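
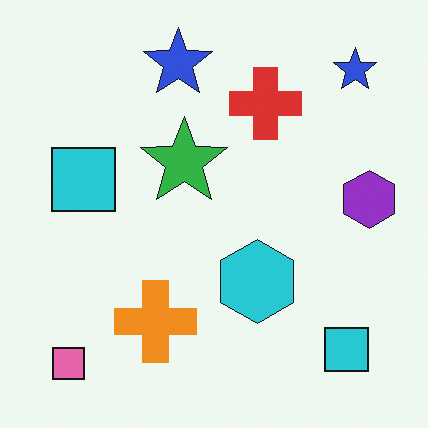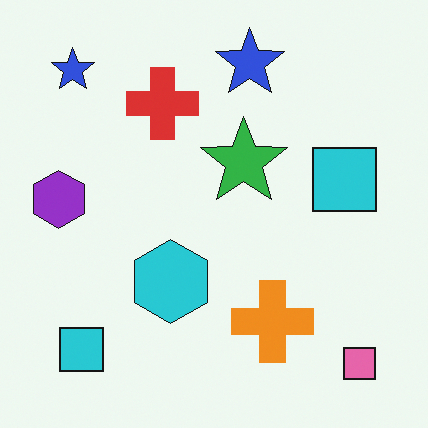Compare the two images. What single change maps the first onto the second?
The transformation is: flipped horizontally (left ↔ right).

The purple hexagon is in the right of the first image and the left of the second — shapes on opposite sides of the vertical midline have swapped in a mirror flip.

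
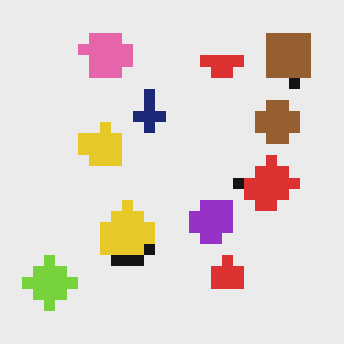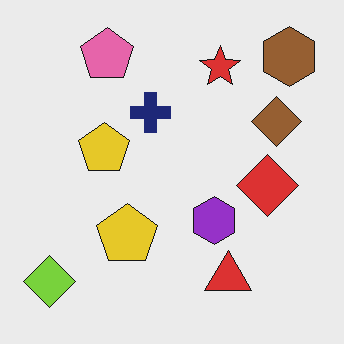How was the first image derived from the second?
The transformation is: heavily pixelated into large blocks.

Shapes are reduced to large square blocks; fine edges and outlines are lost — a downscale-then-upscale (mosaic) effect.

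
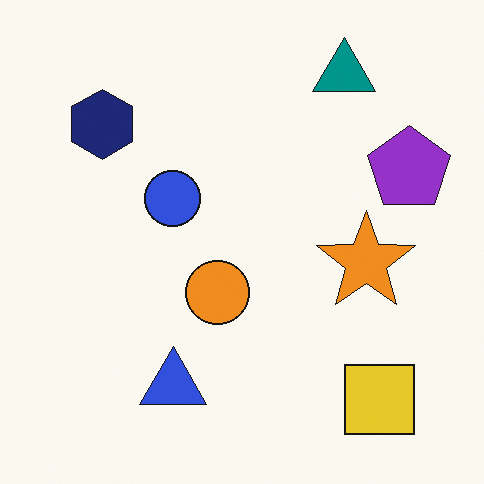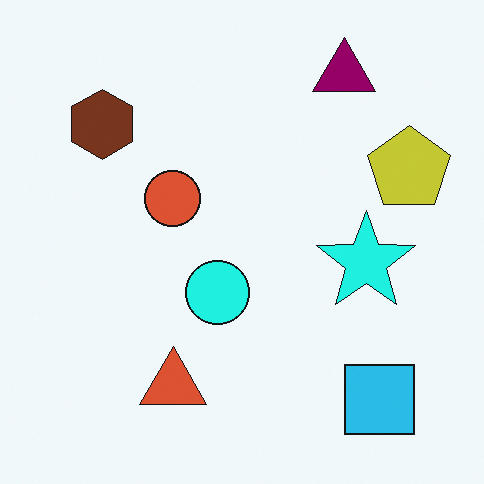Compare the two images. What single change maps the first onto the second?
Hue-shifted noticeably.

Every shape's color has rotated by the same amount around the hue wheel — a uniform hue shift.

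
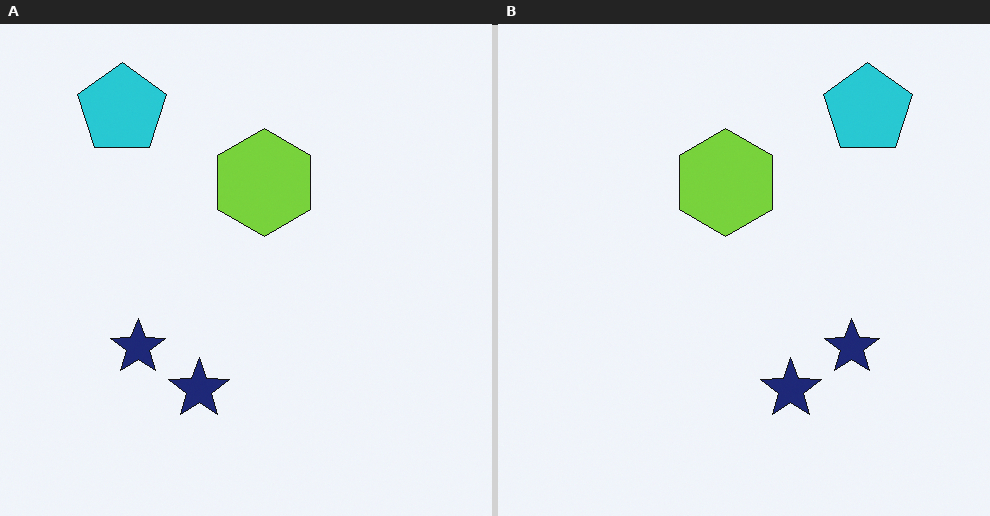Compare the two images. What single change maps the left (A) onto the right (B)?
This is the original image flipped horizontally (left ↔ right).

The cyan pentagon is in the top-left of the left (A) image and the top-right of the right (B) — shapes on opposite sides of the vertical midline have swapped in a mirror flip.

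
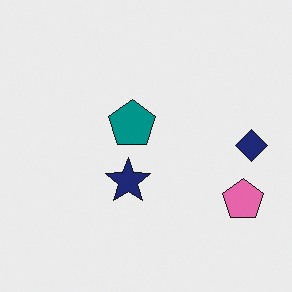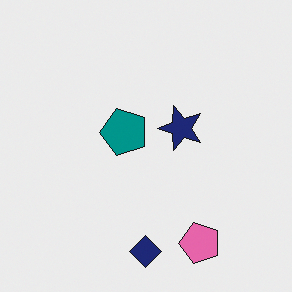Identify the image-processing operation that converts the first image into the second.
The transformation is: transposed (reflected across the top-left ↔ bottom-right diagonal).

Shapes have swapped their row and column positions — what was in the top-right is now in the bottom-left — a diagonal reflection.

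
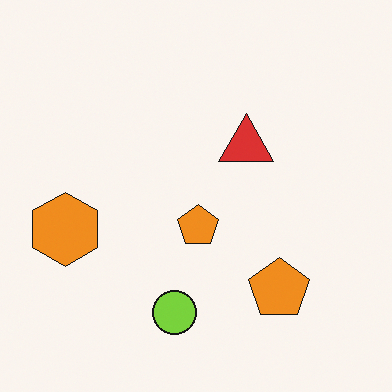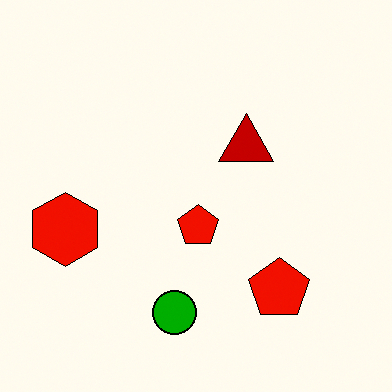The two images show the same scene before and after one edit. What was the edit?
Boosted in contrast.

Tones are pushed away from mid-grey across the whole image — a global contrast change.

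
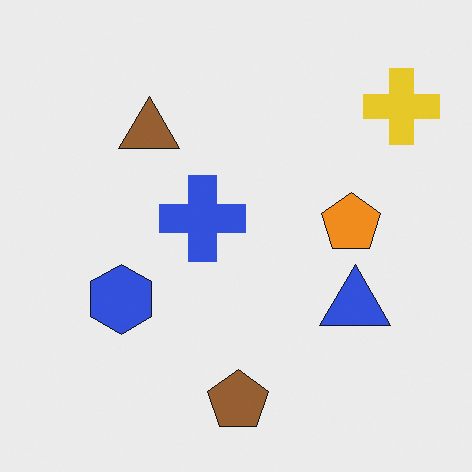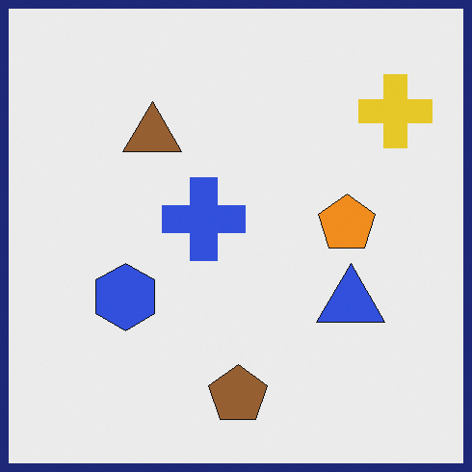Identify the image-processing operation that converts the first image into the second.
The transformation is: framed with a navy border.

A solid navy frame runs around the edge of the second image, with the content slightly shrunk inside it.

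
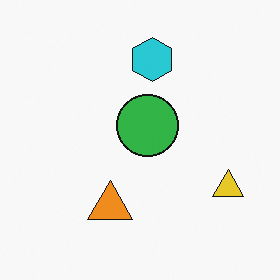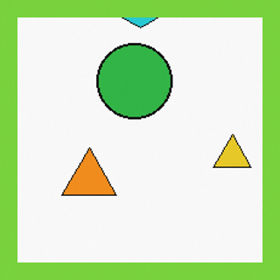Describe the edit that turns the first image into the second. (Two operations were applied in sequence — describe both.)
The second image is the first cropped slightly and scaled back up, then framed with a lime border.

The visible shapes are larger and the field of view is narrower; shapes near the original edges may be partly or wholly outside the frame — a crop-and-rescale. A solid lime frame runs around the edge of the second image, with the content slightly shrunk inside it.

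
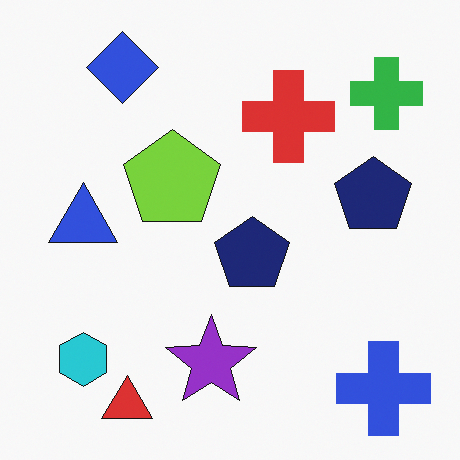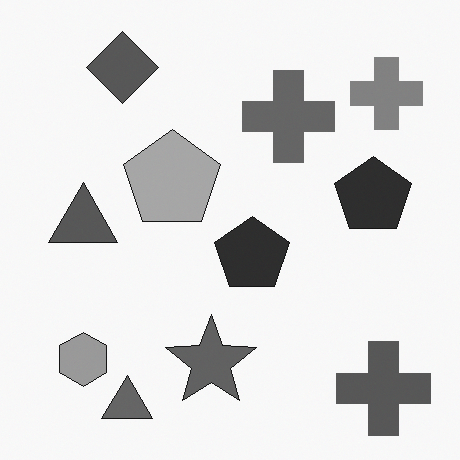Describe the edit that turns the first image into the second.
It was converted to grayscale.

All color is removed — every shape is now a shade of grey.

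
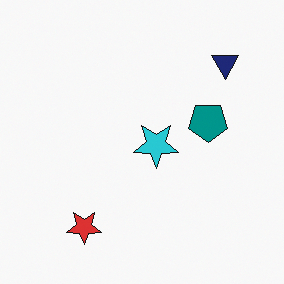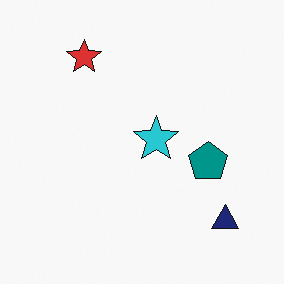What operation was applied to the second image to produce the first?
The image was flipped vertically (top ↔ bottom).

The red star is in the top-left of the second image and the bottom-left of the first — shapes on opposite sides of the horizontal midline have swapped in a mirror flip.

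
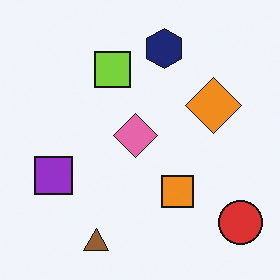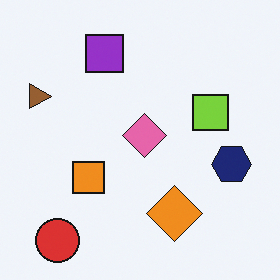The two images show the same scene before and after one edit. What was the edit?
The image was rotated 90° clockwise.

The red circle sits in the bottom-right of the first image and the bottom-left of the second — consistent with a whole-image 90° clockwise rotation.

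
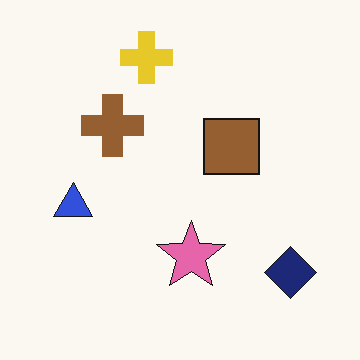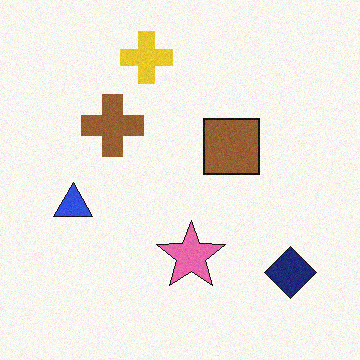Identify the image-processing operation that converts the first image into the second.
Degraded with subtle gaussian noise.

Random speckle covers the whole image, including the flat background.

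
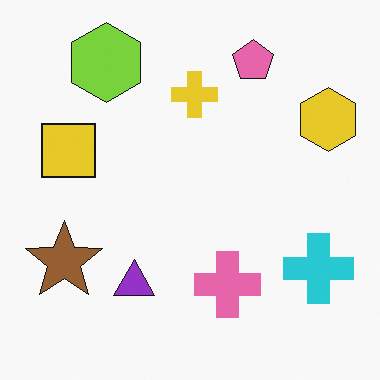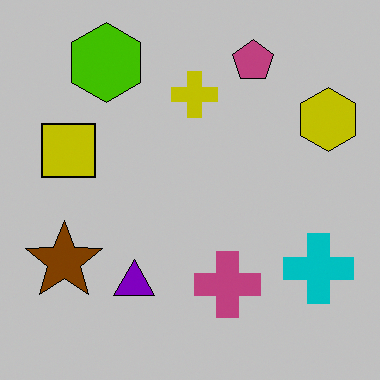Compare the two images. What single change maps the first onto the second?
This is the original image heavily posterized to just a handful of flat colors.

Each flat color has snapped to a coarser quantized level — most visibly, the near-white background has dropped to a flat grey.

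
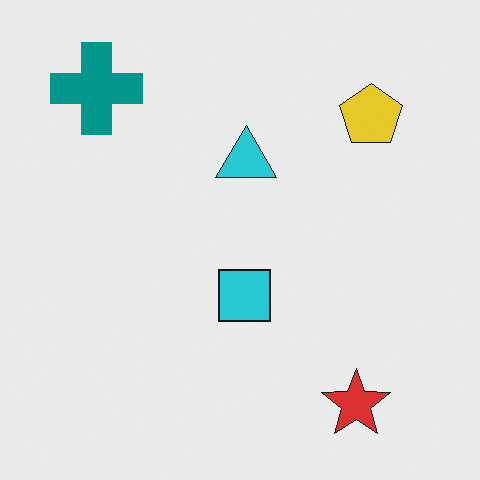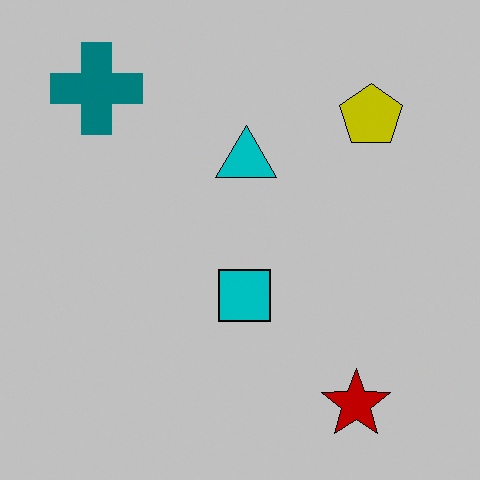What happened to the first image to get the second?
The image was heavily posterized to just a handful of flat colors.

Each flat color has snapped to a coarser quantized level — most visibly, the near-white background has dropped to a flat grey.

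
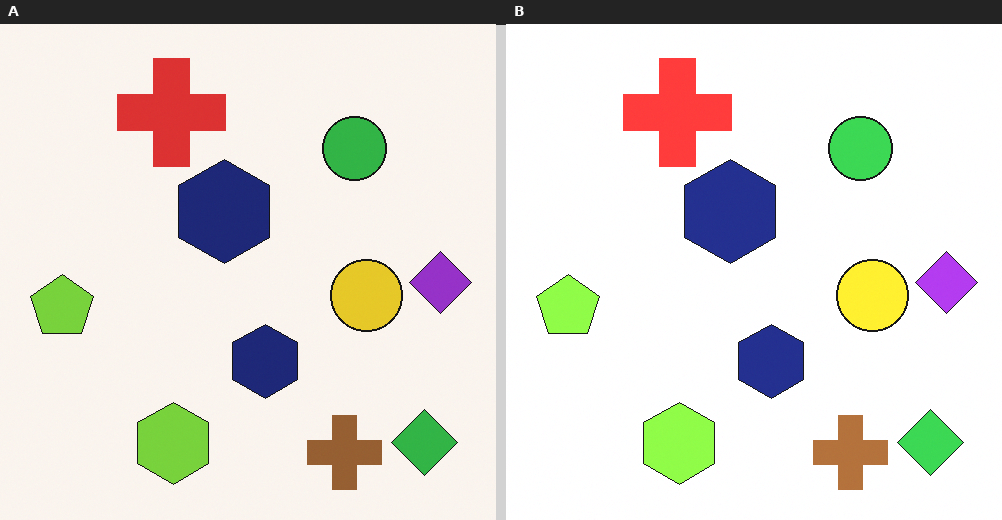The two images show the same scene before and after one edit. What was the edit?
The image was brightened a little.

Every pixel — background and shapes alike — is uniformly brightened.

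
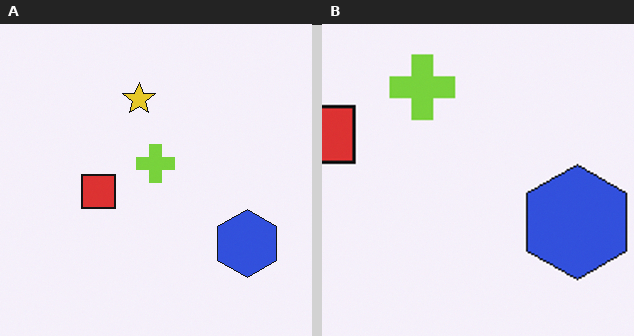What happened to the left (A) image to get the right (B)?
It was cropped tightly and scaled back up.

The visible shapes are larger and the field of view is narrower; shapes near the original edges may be partly or wholly outside the frame — a crop-and-rescale.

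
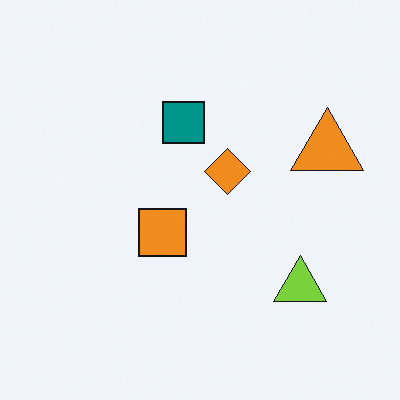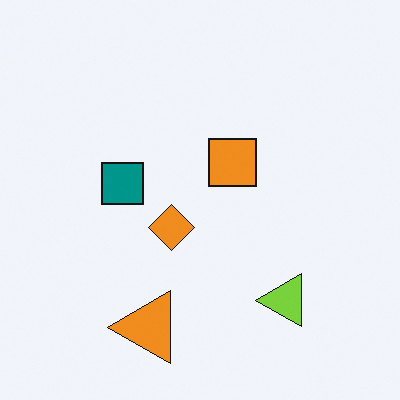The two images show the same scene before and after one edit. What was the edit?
Transposed (reflected across the top-left ↔ bottom-right diagonal).

Shapes have swapped their row and column positions — what was in the top-right is now in the bottom-left — a diagonal reflection.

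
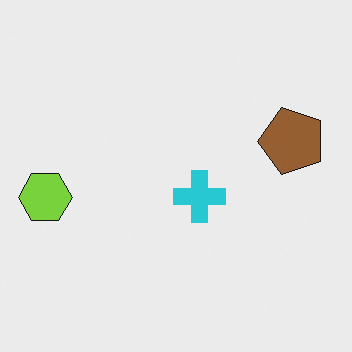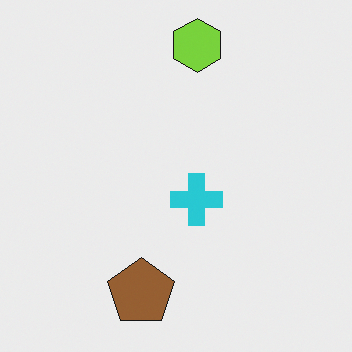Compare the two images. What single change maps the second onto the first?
The first image is the second transposed (reflected across the top-left ↔ bottom-right diagonal).

Shapes have swapped their row and column positions — what was in the top-right is now in the bottom-left — a diagonal reflection.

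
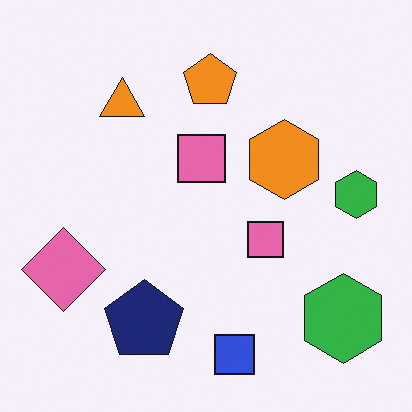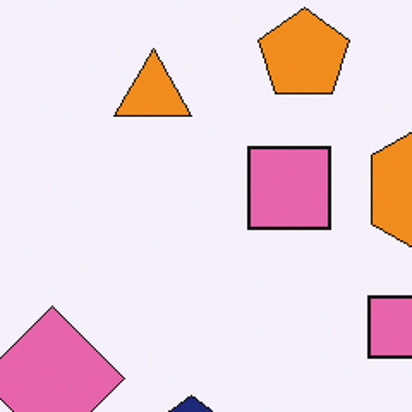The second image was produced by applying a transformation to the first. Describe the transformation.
The transformation is: cropped tightly and scaled back up.

The visible shapes are larger and the field of view is narrower; shapes near the original edges may be partly or wholly outside the frame — a crop-and-rescale.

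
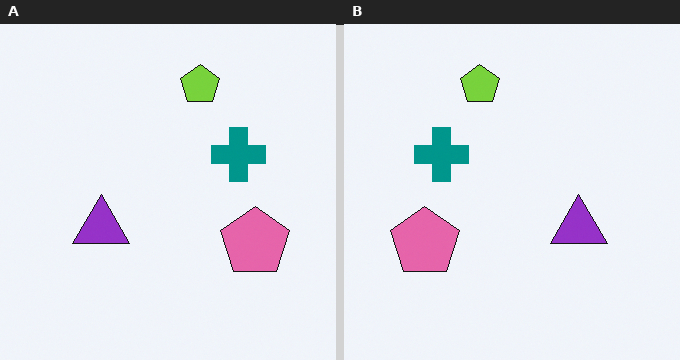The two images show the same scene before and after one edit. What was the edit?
The transformation is: flipped horizontally (left ↔ right).

The pink pentagon is in the right of the left (A) image and the left of the right (B) — shapes on opposite sides of the vertical midline have swapped in a mirror flip.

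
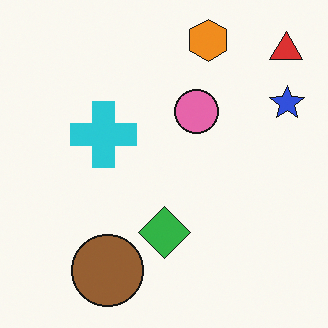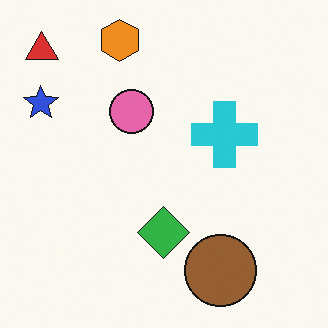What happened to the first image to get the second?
It was flipped horizontally (left ↔ right).

The blue star is in the top-right of the first image and the top-left of the second — shapes on opposite sides of the vertical midline have swapped in a mirror flip.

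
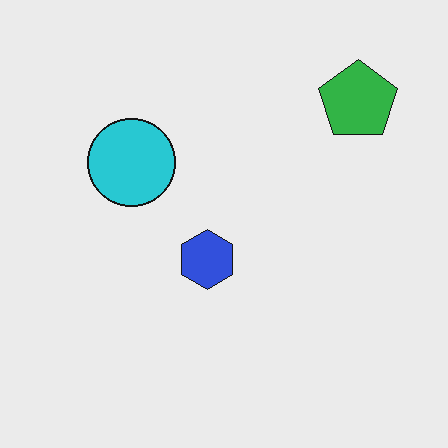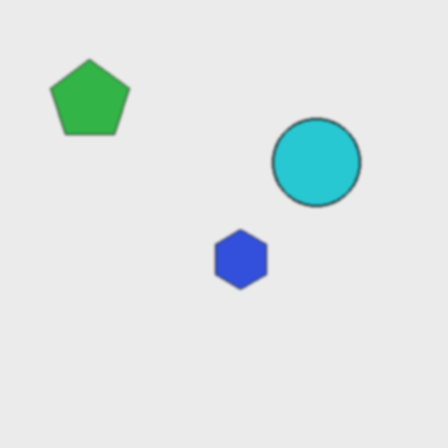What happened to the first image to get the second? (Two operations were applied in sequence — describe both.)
The image was flipped horizontally (left ↔ right), then given a subtle gaussian blur.

The green pentagon is in the top-right of the first image and the top-left of the second — shapes on opposite sides of the vertical midline have swapped in a mirror flip. Shape edges and outlines are uniformly softened across the whole image.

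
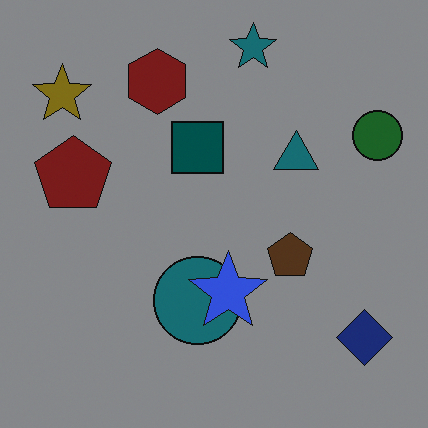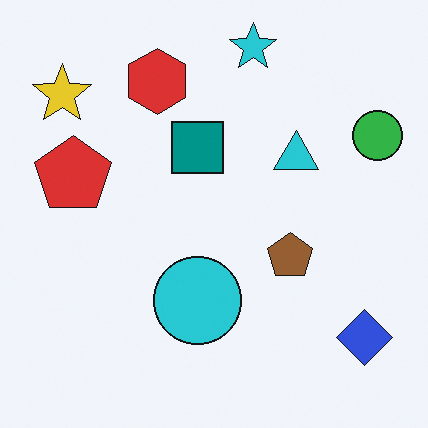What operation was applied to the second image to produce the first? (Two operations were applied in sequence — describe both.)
It was noticeably darkened, then overlaid with an additional blue star.

Every pixel — background and shapes alike — is uniformly darkened. A blue star appears in the first image that is absent from the second.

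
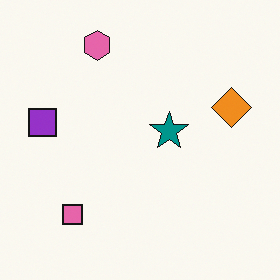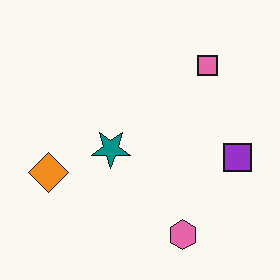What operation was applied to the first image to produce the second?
The second image is the first rotated 180°.

The pink hexagon sits in the top of the first image and the bottom of the second — consistent with a whole-image 180° rotation.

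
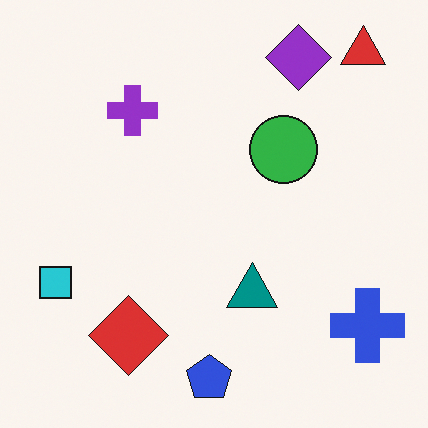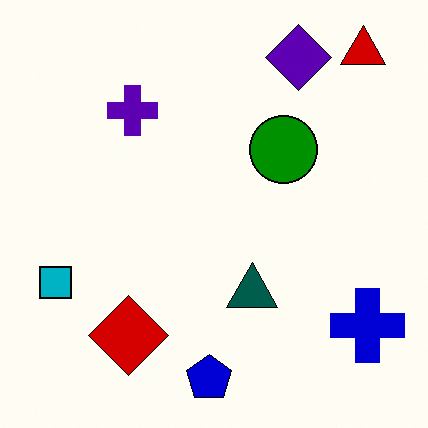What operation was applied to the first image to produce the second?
The transformation is: given much higher contrast.

Tones are pushed away from mid-grey across the whole image — a global contrast change.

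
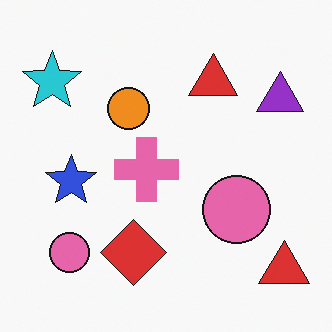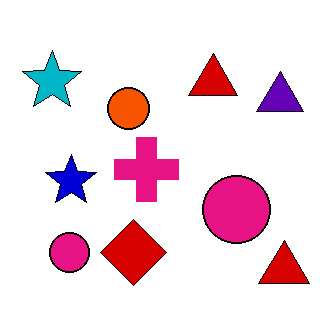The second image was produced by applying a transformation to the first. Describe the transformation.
It was given much higher contrast.

Tones are pushed away from mid-grey across the whole image — a global contrast change.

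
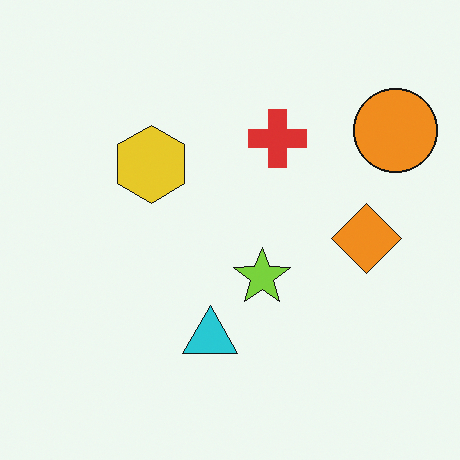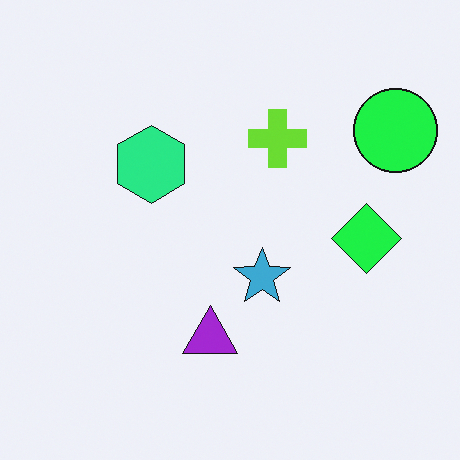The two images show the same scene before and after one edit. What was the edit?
The second image is the first hue-shifted noticeably.

Every shape's color has rotated by the same amount around the hue wheel — a uniform hue shift.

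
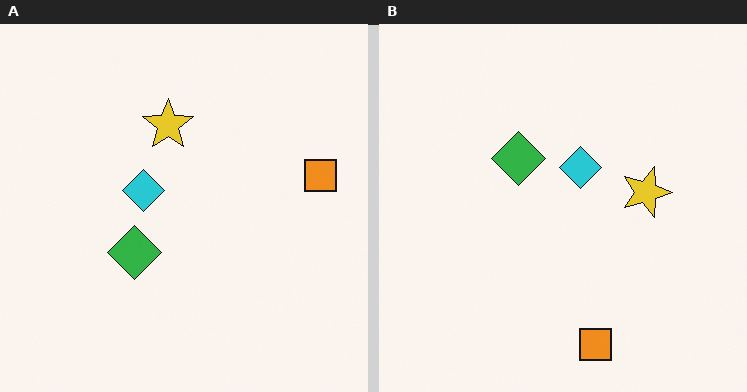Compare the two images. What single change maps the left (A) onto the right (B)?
Rotated 90° clockwise.

The orange square sits in the right of the left (A) image and the bottom of the right (B) — consistent with a whole-image 90° clockwise rotation.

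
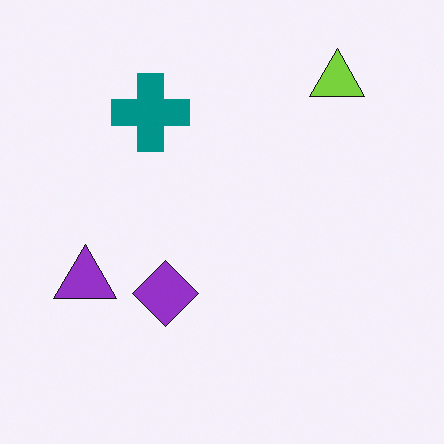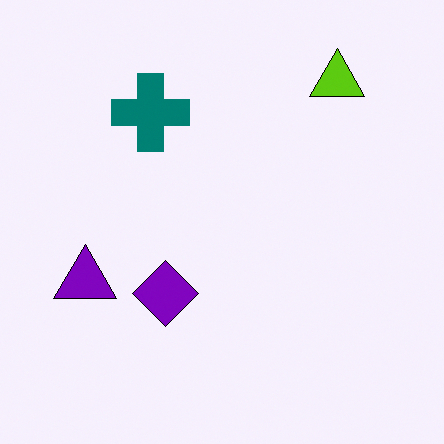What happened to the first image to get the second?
The second image is the first given slightly increased contrast.

Tones are pushed away from mid-grey across the whole image — a global contrast change.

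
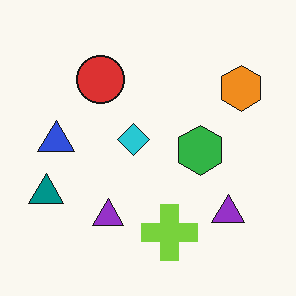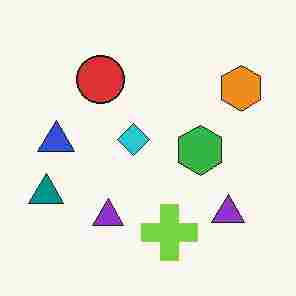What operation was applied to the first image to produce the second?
The image was heavily JPEG-compressed with obvious blocking artifacts.

Blocky 8×8 compression artifacts appear around shape edges and the flat background shows ringing — characteristic JPEG degradation.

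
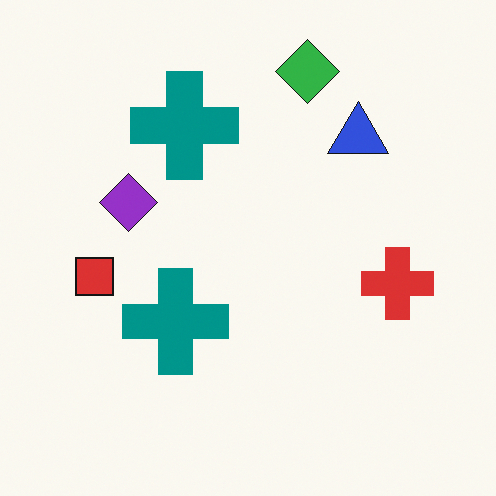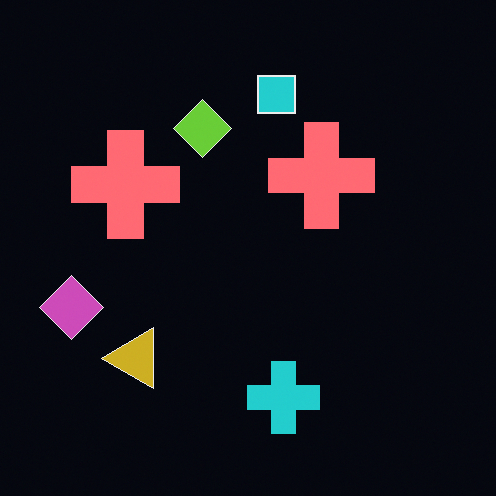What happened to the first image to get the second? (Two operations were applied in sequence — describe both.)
Color-inverted (negative), then transposed (reflected across the top-left ↔ bottom-right diagonal).

The light background has become dark and every shape's color is its complement — a photographic negative. Shapes have swapped their row and column positions — what was in the top-right is now in the bottom-left — a diagonal reflection.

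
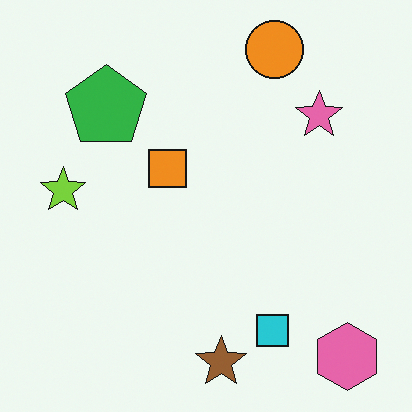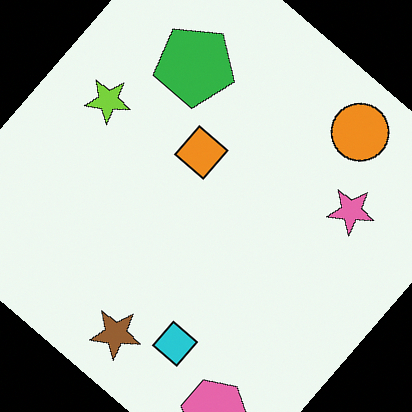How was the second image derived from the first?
Rotated clockwise by a large amount — several tens of degrees.

Every shape is tilted by the same angle and the image corners show triangular fill wedges — a whole-image rotation by a non-right angle.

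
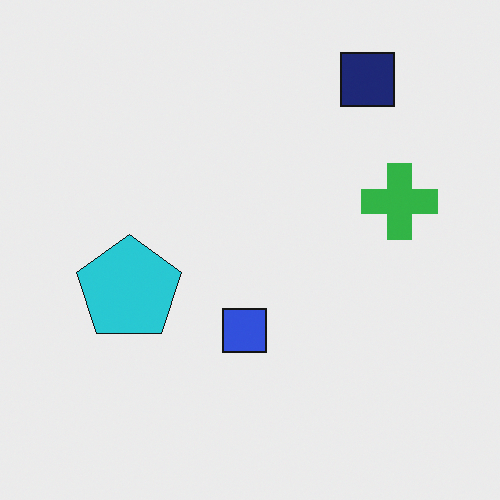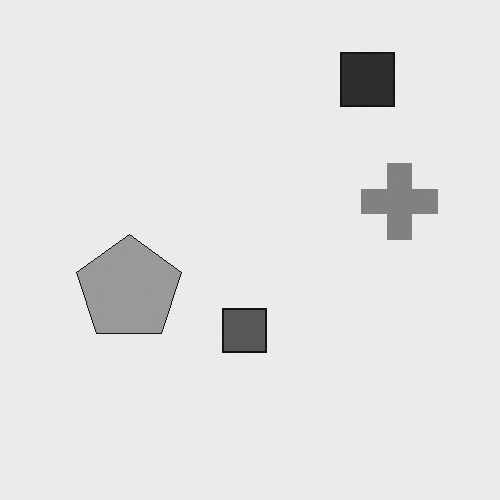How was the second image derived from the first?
This is the original image converted to grayscale.

All color is removed — every shape is now a shade of grey.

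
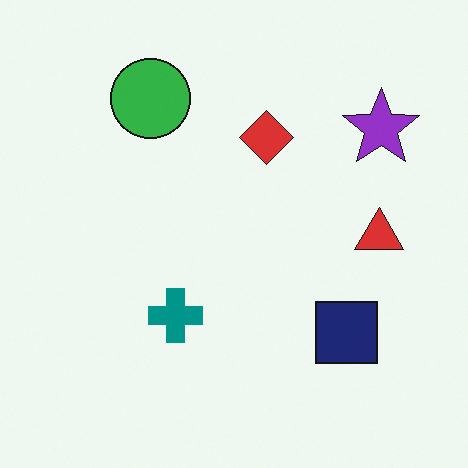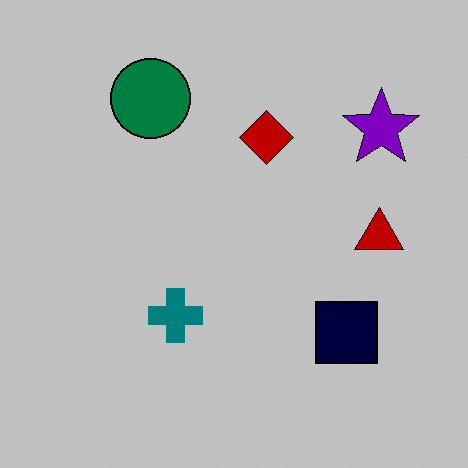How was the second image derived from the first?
The transformation is: aggressively posterized.

Each flat color has snapped to a coarser quantized level — most visibly, the near-white background has dropped to a flat grey.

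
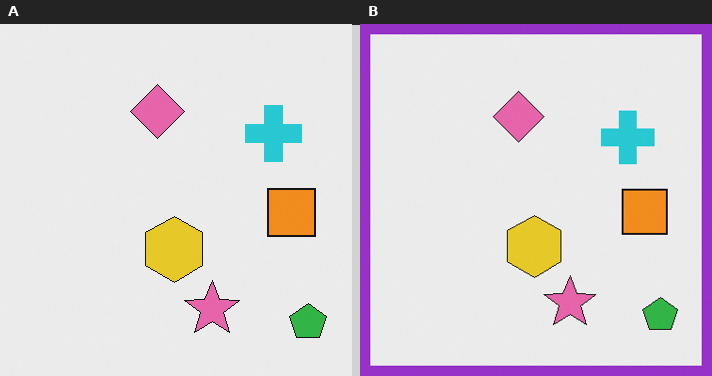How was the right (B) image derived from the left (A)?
The image was framed with a purple border.

A solid purple frame runs around the edge of the right (B) image, with the content slightly shrunk inside it.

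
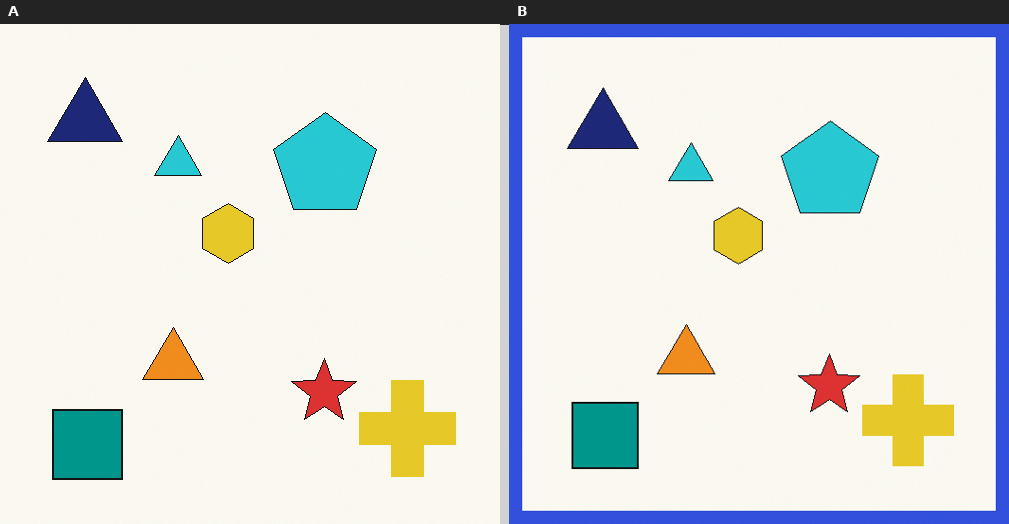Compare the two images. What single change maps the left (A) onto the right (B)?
The transformation is: framed with a blue border.

A solid blue frame runs around the edge of the right (B) image, with the content slightly shrunk inside it.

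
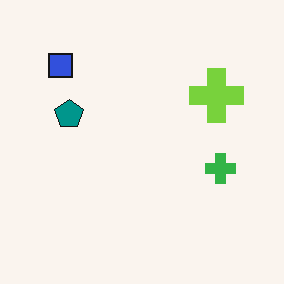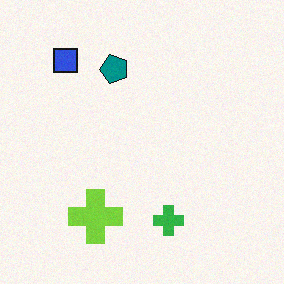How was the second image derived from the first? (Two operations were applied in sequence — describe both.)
This is the original image degraded with subtle gaussian noise, then transposed (reflected across the top-left ↔ bottom-right diagonal).

Random speckle covers the whole image, including the flat background. Shapes have swapped their row and column positions — what was in the top-right is now in the bottom-left — a diagonal reflection.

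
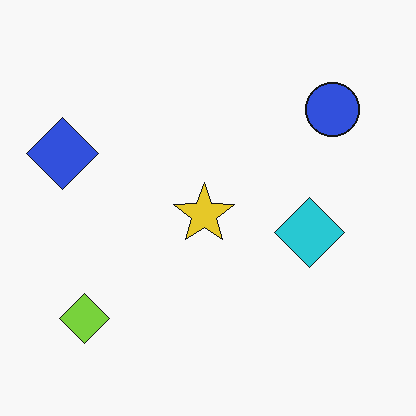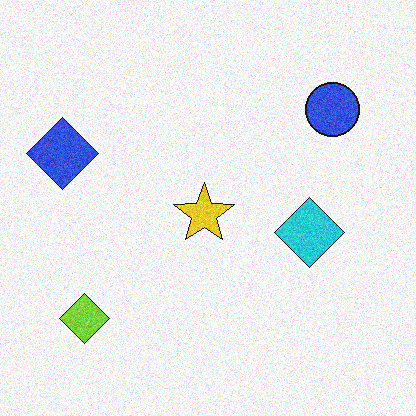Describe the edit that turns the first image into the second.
It was degraded with visible gaussian noise.

Random speckle covers the whole image, including the flat background.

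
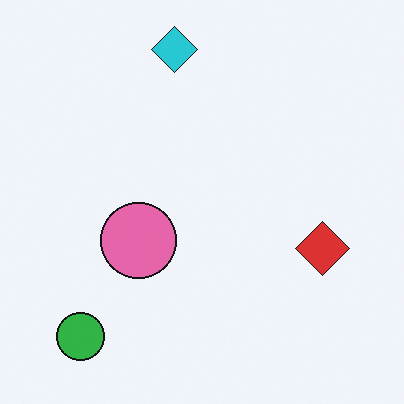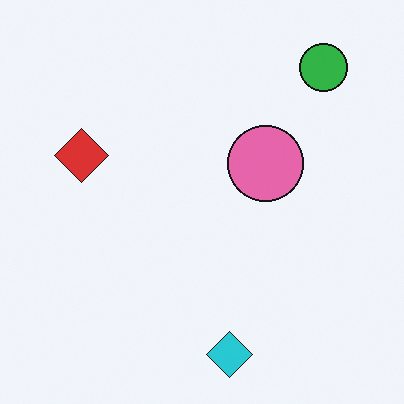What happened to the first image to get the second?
This is the original image rotated 180°.

The green circle sits in the bottom-left of the first image and the top-right of the second — consistent with a whole-image 180° rotation.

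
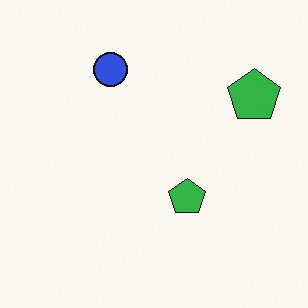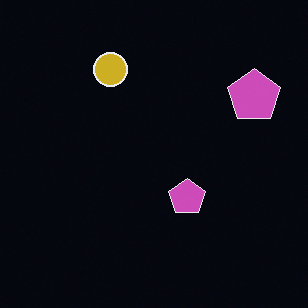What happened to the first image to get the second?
The transformation is: color-inverted (negative).

The light background has become dark and every shape's color is its complement — a photographic negative.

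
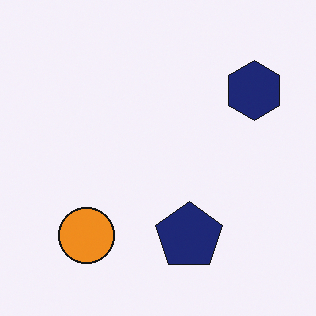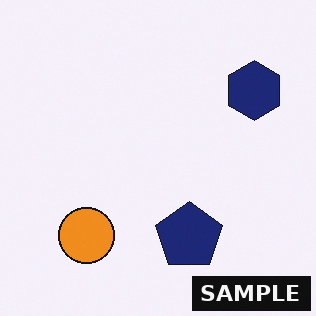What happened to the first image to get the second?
The image was watermarked with the text "SAMPLE" in the lower-right corner.

A dark label reading "SAMPLE" appears in the lower-right corner.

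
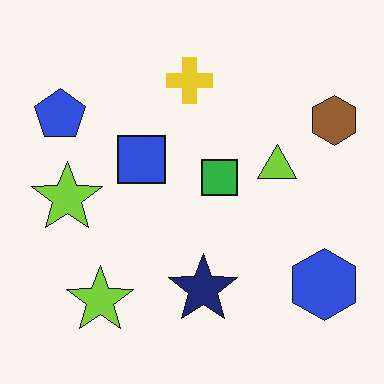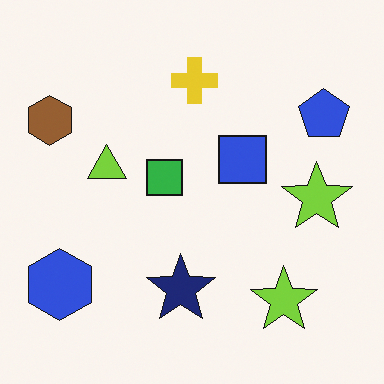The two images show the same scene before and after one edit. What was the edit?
The second image is the first flipped horizontally (left ↔ right).

The brown hexagon is in the top-right of the first image and the top-left of the second — shapes on opposite sides of the vertical midline have swapped in a mirror flip.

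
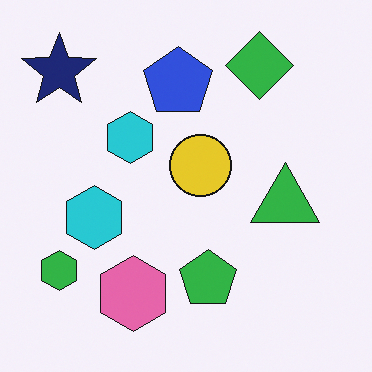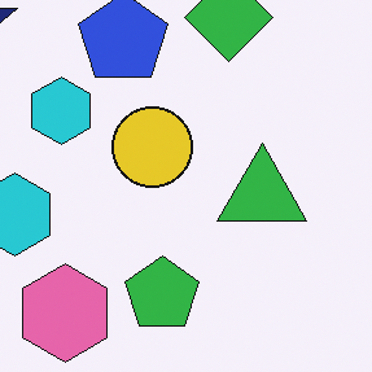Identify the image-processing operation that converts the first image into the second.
This is the original image cropped slightly and scaled back up.

The visible shapes are larger and the field of view is narrower; shapes near the original edges may be partly or wholly outside the frame — a crop-and-rescale.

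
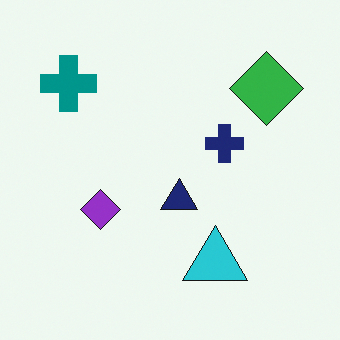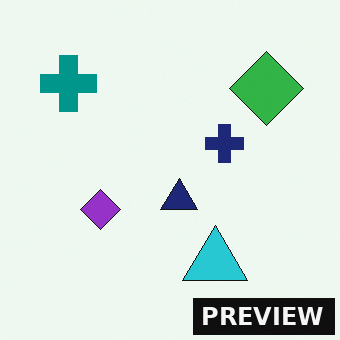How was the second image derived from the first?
This is the original image watermarked with the text "PREVIEW" in the lower-right corner.

A dark label reading "PREVIEW" appears in the lower-right corner.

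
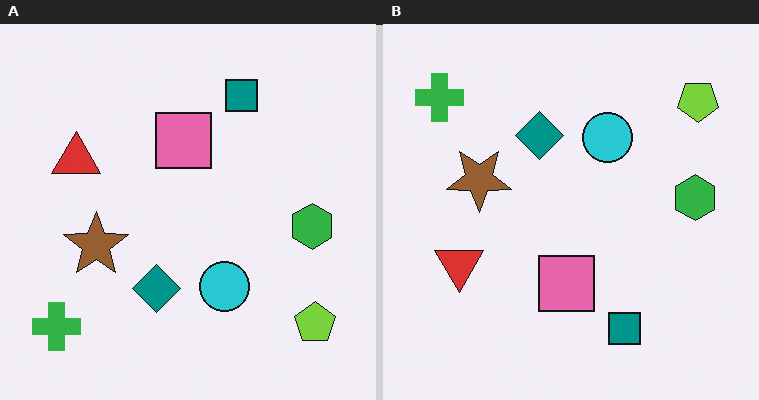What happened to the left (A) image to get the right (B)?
This is the original image flipped vertically (top ↔ bottom).

The teal square is in the top of the left (A) image and the bottom of the right (B) — shapes on opposite sides of the horizontal midline have swapped in a mirror flip.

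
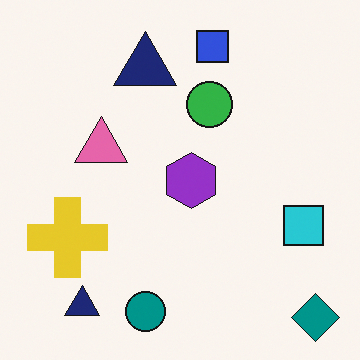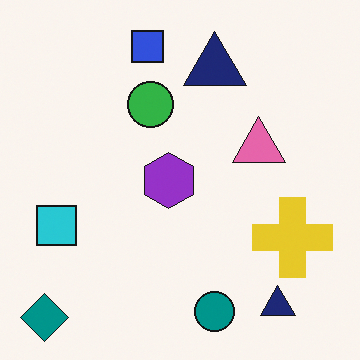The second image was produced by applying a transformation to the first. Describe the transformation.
It was flipped horizontally (left ↔ right).

The teal diamond is in the bottom-right of the first image and the bottom-left of the second — shapes on opposite sides of the vertical midline have swapped in a mirror flip.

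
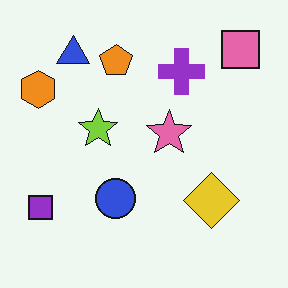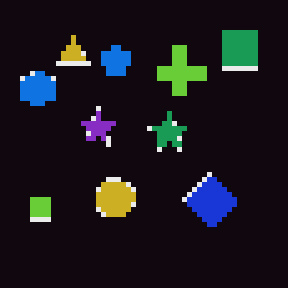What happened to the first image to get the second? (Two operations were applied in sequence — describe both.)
The second image is the first mildly pixelated, then color-inverted (negative).

Shapes are reduced to large square blocks; fine edges and outlines are lost — a downscale-then-upscale (mosaic) effect. The light background has become dark and every shape's color is its complement — a photographic negative.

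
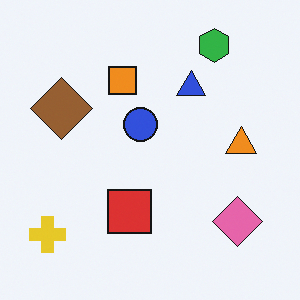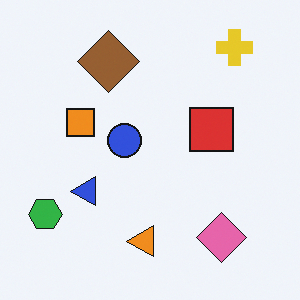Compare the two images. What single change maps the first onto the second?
The second image is the first transposed (reflected across the top-left ↔ bottom-right diagonal).

Shapes have swapped their row and column positions — what was in the top-right is now in the bottom-left — a diagonal reflection.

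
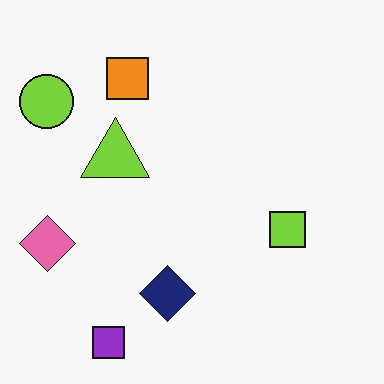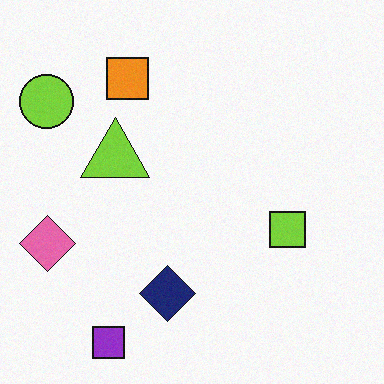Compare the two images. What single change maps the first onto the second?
Degraded with a light layer of grain.

Random speckle covers the whole image, including the flat background.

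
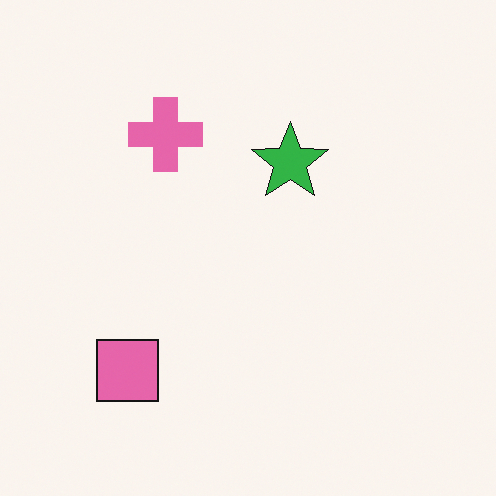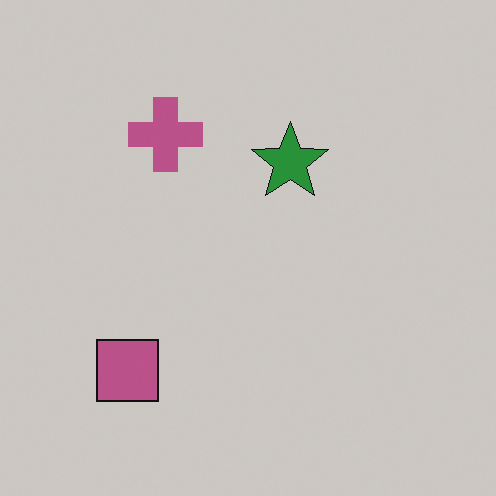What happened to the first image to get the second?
The second image is the first slightly darkened.

Every pixel — background and shapes alike — is uniformly darkened.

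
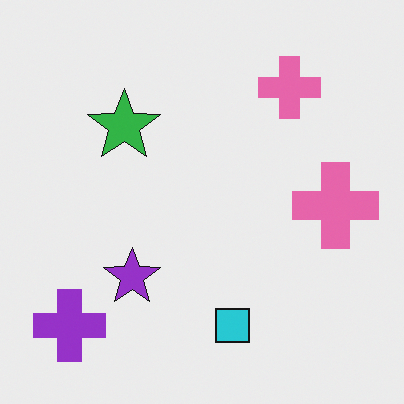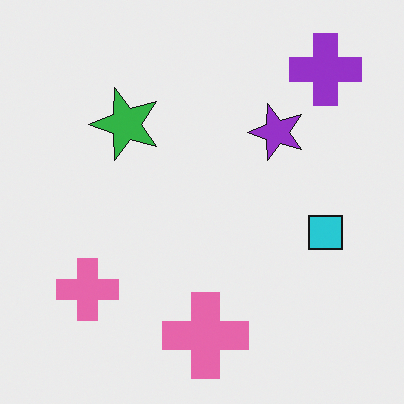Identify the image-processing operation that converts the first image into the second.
The second image is the first transposed (reflected across the top-left ↔ bottom-right diagonal).

Shapes have swapped their row and column positions — what was in the top-right is now in the bottom-left — a diagonal reflection.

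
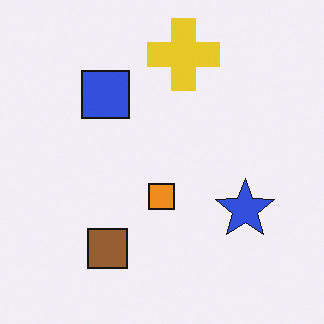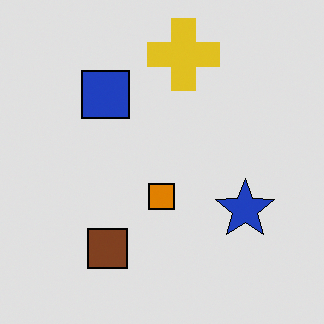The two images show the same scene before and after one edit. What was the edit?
This is the original image posterized to a reduced palette.

Each flat color has snapped to a coarser quantized level — most visibly, the near-white background has dropped to a flat grey.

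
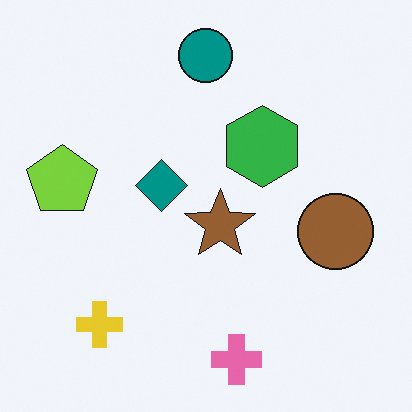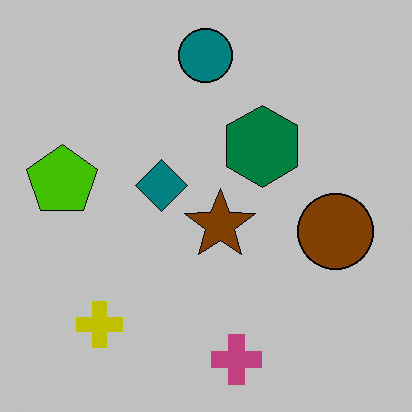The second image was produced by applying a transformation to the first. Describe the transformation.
It was heavily posterized to just a handful of flat colors.

Each flat color has snapped to a coarser quantized level — most visibly, the near-white background has dropped to a flat grey.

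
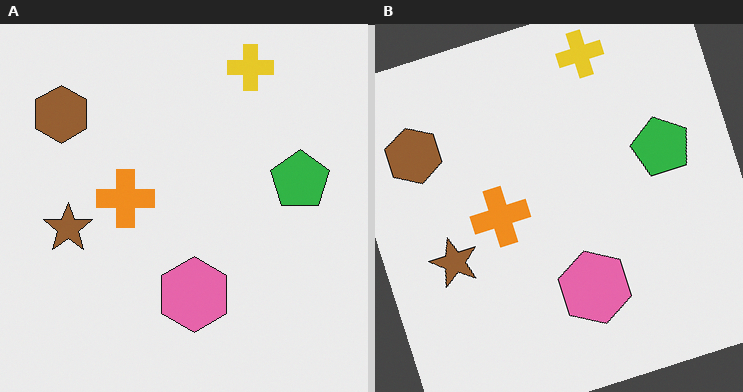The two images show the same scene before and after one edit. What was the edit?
The transformation is: rotated counter-clockwise by a moderate amount.

Every shape is tilted by the same angle and the image corners show triangular fill wedges — a whole-image rotation by a non-right angle.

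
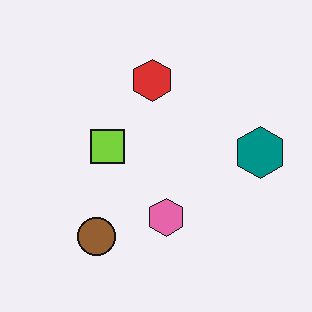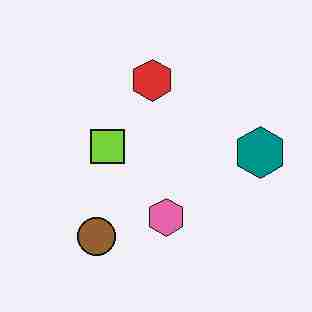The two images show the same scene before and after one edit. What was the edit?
The second image is the first degraded with heavy JPEG compression.

Blocky 8×8 compression artifacts appear around shape edges and the flat background shows ringing — characteristic JPEG degradation.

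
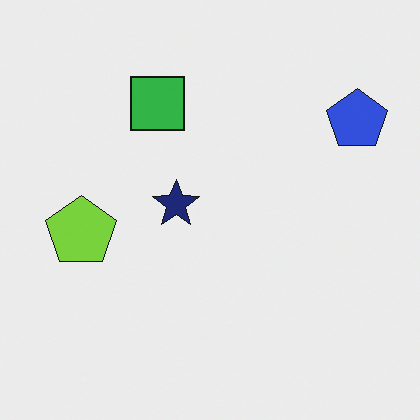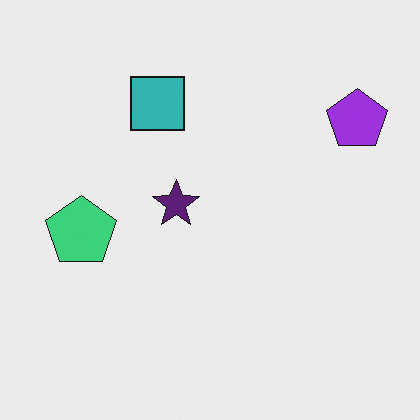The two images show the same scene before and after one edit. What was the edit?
Hue-shifted by a small amount.

Every shape's color has rotated by the same amount around the hue wheel — a uniform hue shift.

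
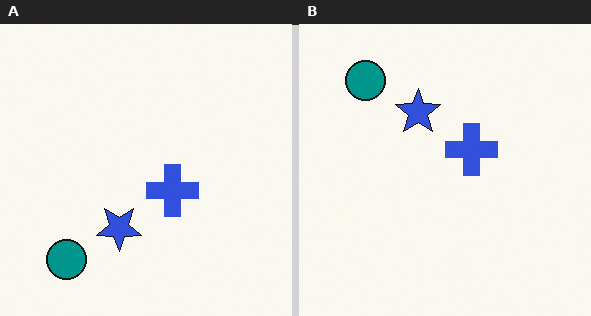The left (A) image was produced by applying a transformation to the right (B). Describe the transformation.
Flipped vertically (top ↔ bottom).

The teal circle is in the top-left of the right (B) image and the bottom-left of the left (A) — shapes on opposite sides of the horizontal midline have swapped in a mirror flip.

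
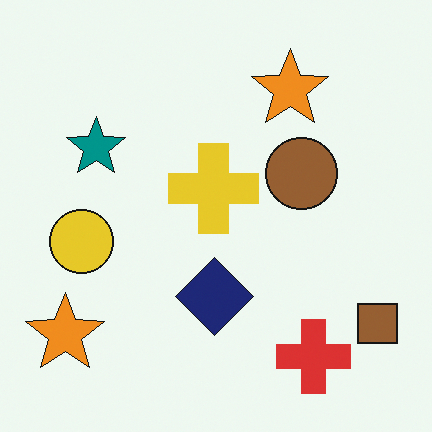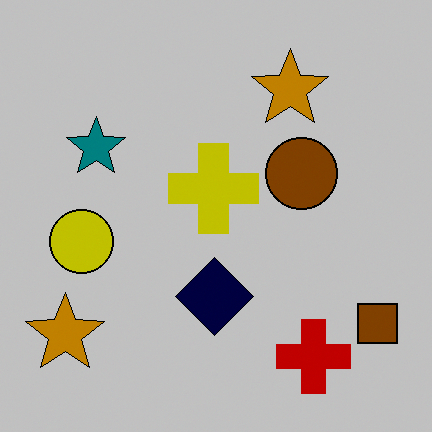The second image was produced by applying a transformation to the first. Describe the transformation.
The second image is the first heavily posterized to just a handful of flat colors.

Each flat color has snapped to a coarser quantized level — most visibly, the near-white background has dropped to a flat grey.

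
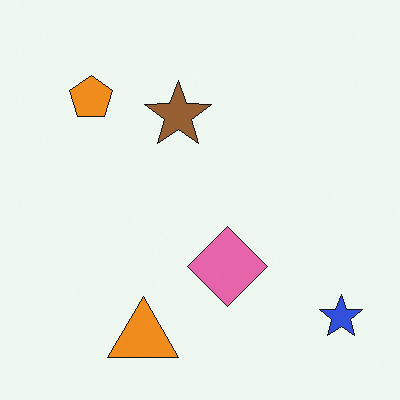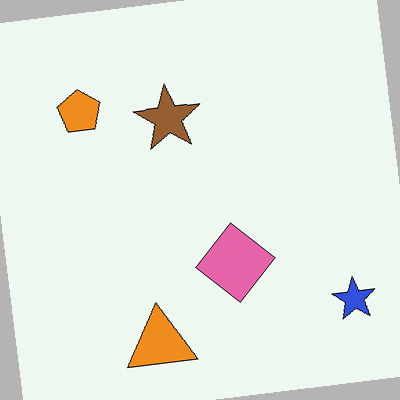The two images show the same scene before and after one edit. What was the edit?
The transformation is: rotated counter-clockwise by a few degrees.

Every shape is tilted by the same angle and the image corners show triangular fill wedges — a whole-image rotation by a non-right angle.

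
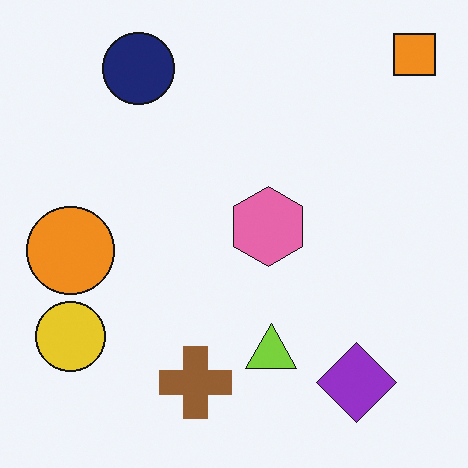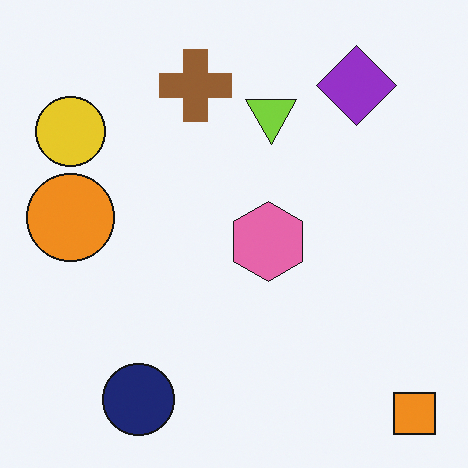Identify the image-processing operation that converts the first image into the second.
The image was flipped vertically (top ↔ bottom).

The orange square is in the top-right of the first image and the bottom-right of the second — shapes on opposite sides of the horizontal midline have swapped in a mirror flip.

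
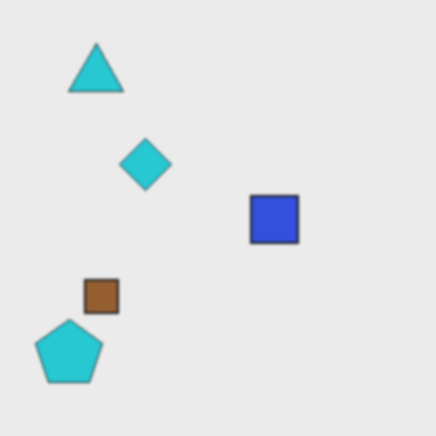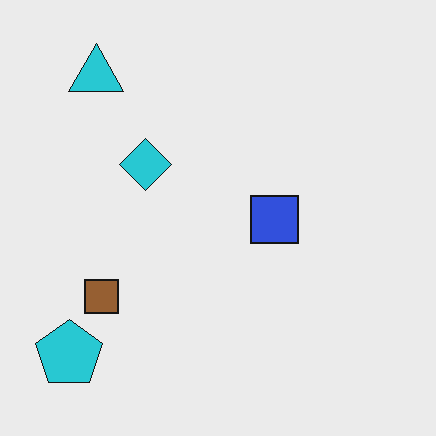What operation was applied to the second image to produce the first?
This is the original image lightly blurred.

Shape edges and outlines are uniformly softened across the whole image.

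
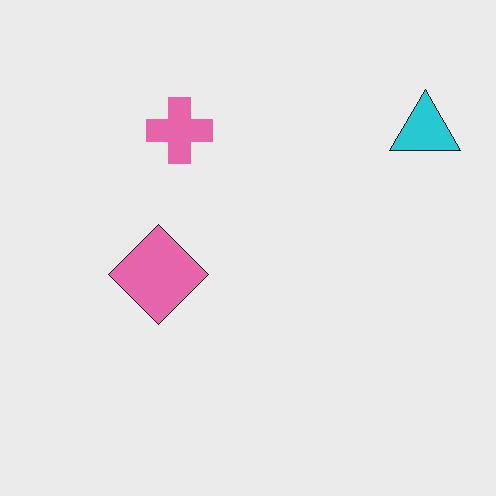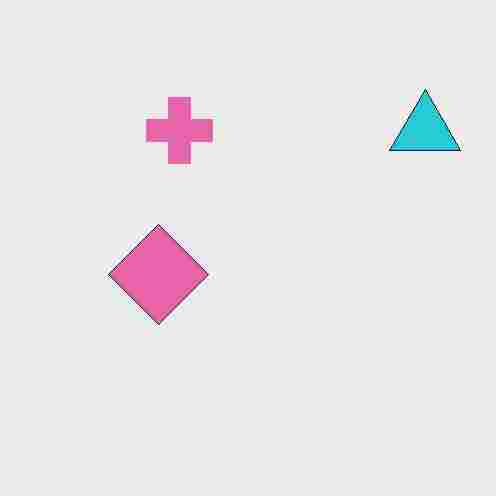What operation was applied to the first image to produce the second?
It was degraded with heavy JPEG compression.

Blocky 8×8 compression artifacts appear around shape edges and the flat background shows ringing — characteristic JPEG degradation.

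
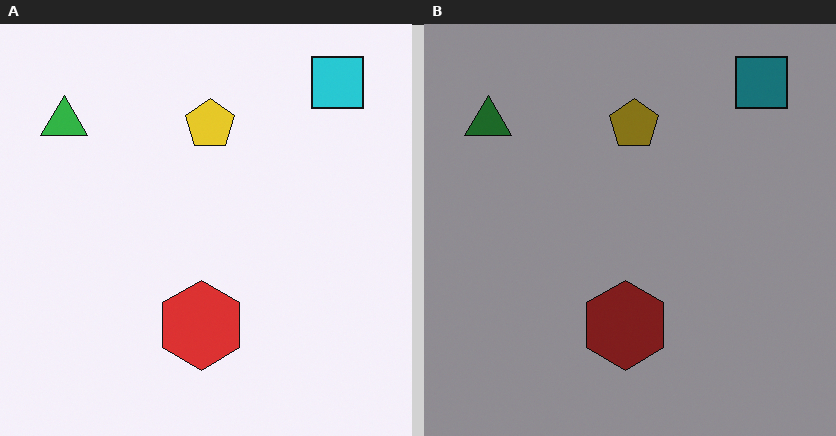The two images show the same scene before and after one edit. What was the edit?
The transformation is: noticeably darkened.

Every pixel — background and shapes alike — is uniformly darkened.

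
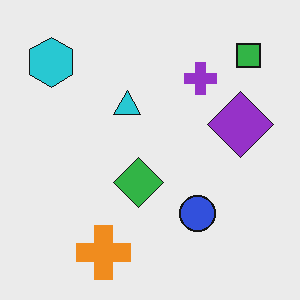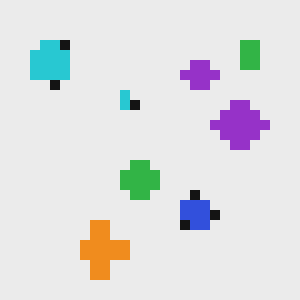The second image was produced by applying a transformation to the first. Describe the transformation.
It was coarsely pixelated.

Shapes are reduced to large square blocks; fine edges and outlines are lost — a downscale-then-upscale (mosaic) effect.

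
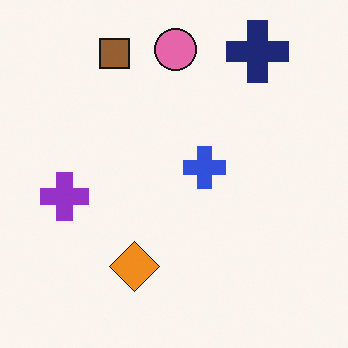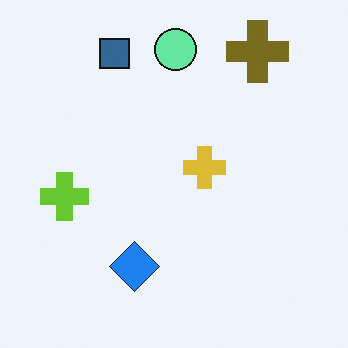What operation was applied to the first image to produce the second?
The image was hue-shifted through roughly half the color wheel.

Every shape's color has rotated by the same amount around the hue wheel — a uniform hue shift.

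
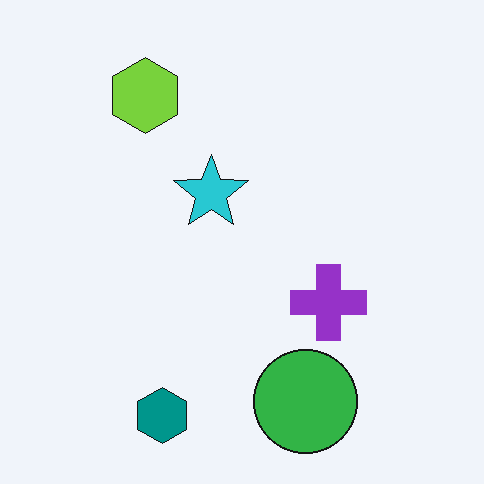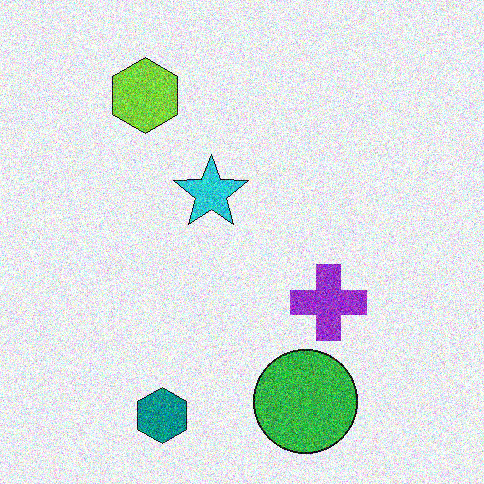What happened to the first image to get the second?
The image was degraded with strong gaussian noise.

Random speckle covers the whole image, including the flat background.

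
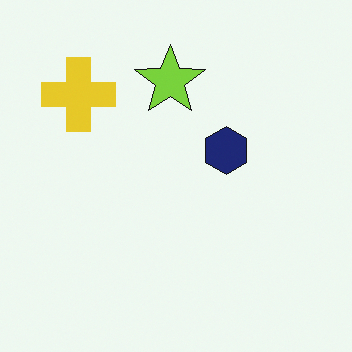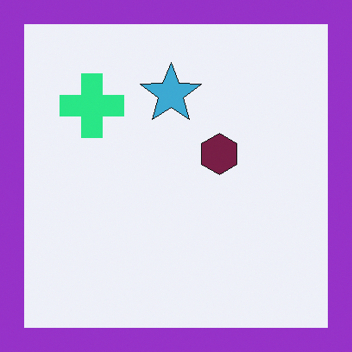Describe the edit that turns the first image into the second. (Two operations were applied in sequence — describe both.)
The second image is the first hue-shifted noticeably, then framed with a purple border.

Every shape's color has rotated by the same amount around the hue wheel — a uniform hue shift. A solid purple frame runs around the edge of the second image, with the content slightly shrunk inside it.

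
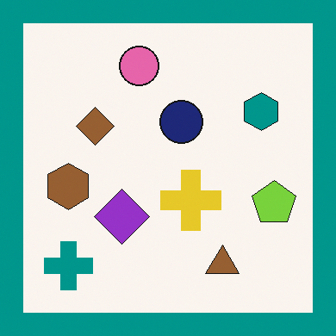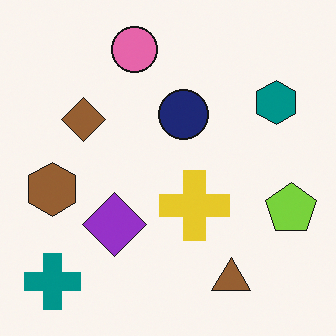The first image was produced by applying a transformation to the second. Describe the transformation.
The transformation is: framed with a teal border.

A solid teal frame runs around the edge of the first image, with the content slightly shrunk inside it.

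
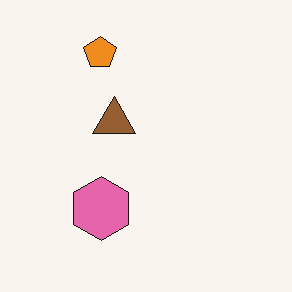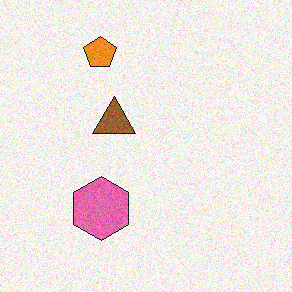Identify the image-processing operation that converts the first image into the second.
It was degraded with visible gaussian noise.

Random speckle covers the whole image, including the flat background.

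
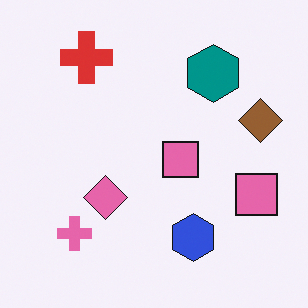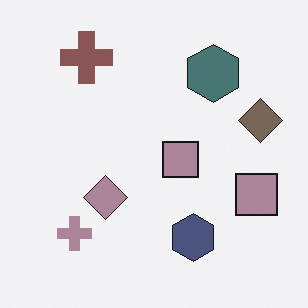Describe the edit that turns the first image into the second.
The second image is the first made much more muted (saturation change).

All colors are more muted and greyish — a global saturation change.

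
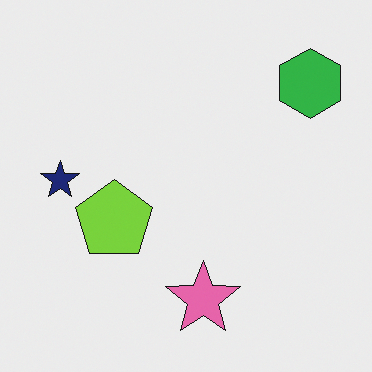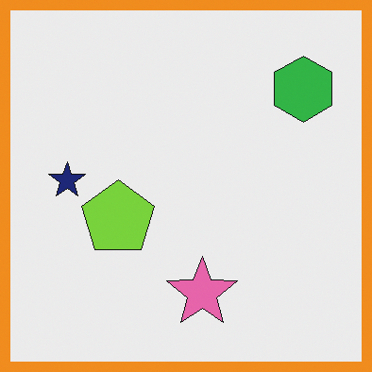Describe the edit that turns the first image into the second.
The transformation is: framed with a orange border.

A solid orange frame runs around the edge of the second image, with the content slightly shrunk inside it.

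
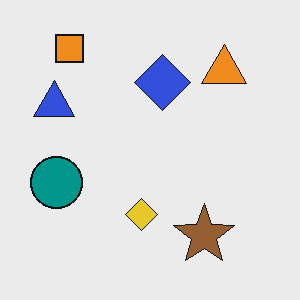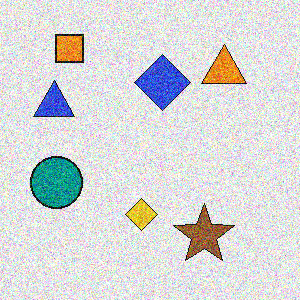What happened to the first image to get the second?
The transformation is: degraded with strong gaussian noise.

Random speckle covers the whole image, including the flat background.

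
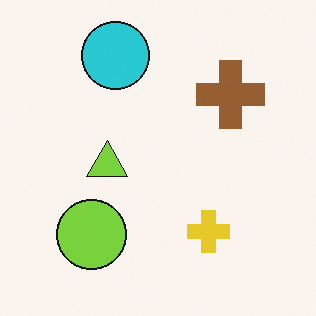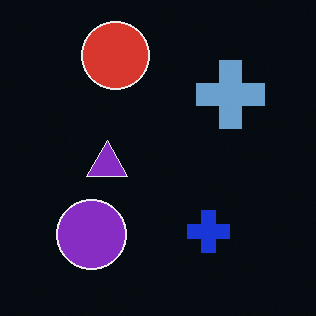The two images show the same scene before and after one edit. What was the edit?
Color-inverted (negative).

The light background has become dark and every shape's color is its complement — a photographic negative.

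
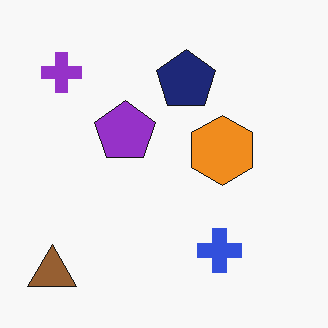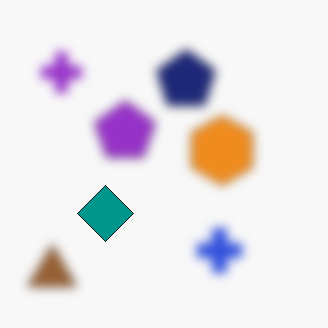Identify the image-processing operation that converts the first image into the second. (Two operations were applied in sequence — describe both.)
It was heavily blurred, then overlaid with an additional teal diamond.

Shape edges and outlines are uniformly softened across the whole image. A teal diamond appears in the second image that is absent from the first.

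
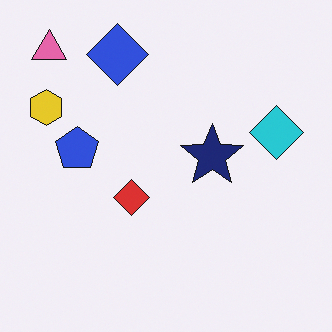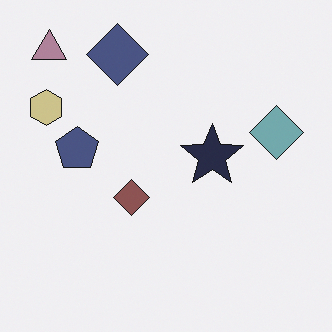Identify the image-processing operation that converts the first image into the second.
The second image is the first heavily desaturated.

All colors are more muted and greyish — a global saturation change.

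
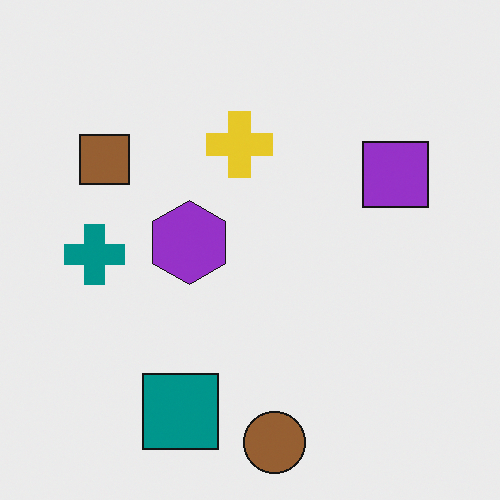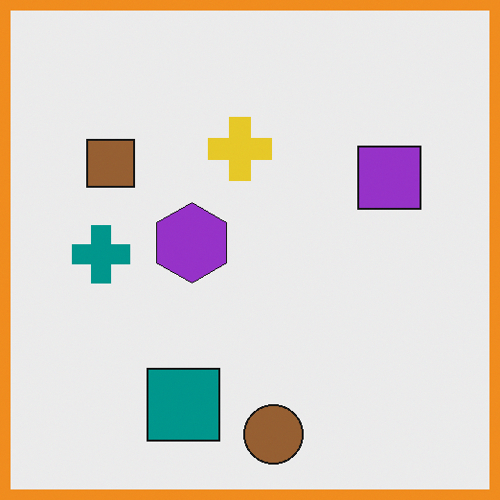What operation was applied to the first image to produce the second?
This is the original image framed with a orange border.

A solid orange frame runs around the edge of the second image, with the content slightly shrunk inside it.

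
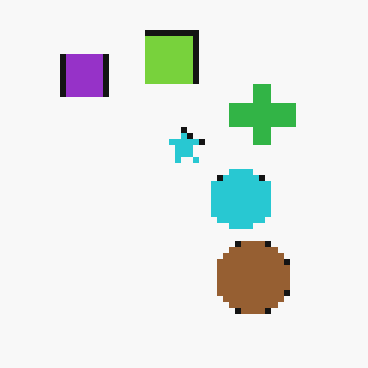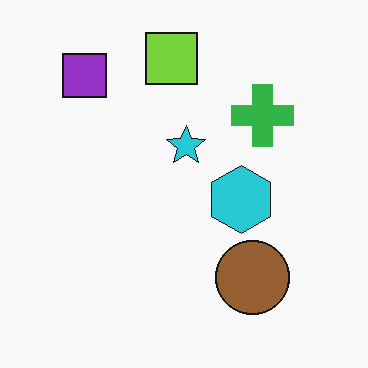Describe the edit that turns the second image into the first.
Pixelated into visible square blocks.

Shapes are reduced to large square blocks; fine edges and outlines are lost — a downscale-then-upscale (mosaic) effect.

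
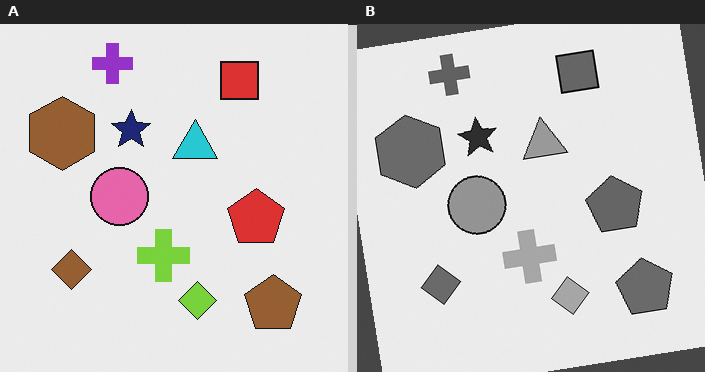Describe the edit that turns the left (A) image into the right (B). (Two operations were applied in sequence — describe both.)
The image was converted to grayscale, then rotated counter-clockwise by a small amount.

All color is removed — every shape is now a shade of grey. Every shape is tilted by the same angle and the image corners show triangular fill wedges — a whole-image rotation by a non-right angle.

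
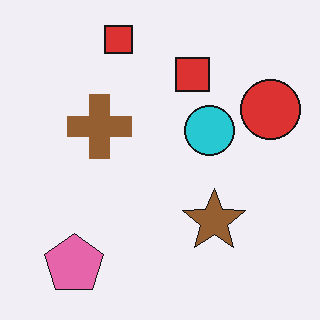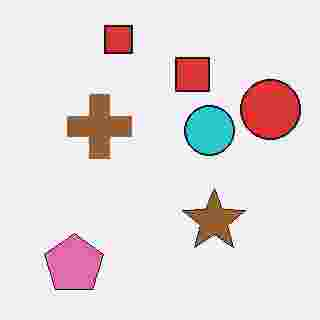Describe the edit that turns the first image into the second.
Heavily JPEG-compressed with obvious blocking artifacts.

Blocky 8×8 compression artifacts appear around shape edges and the flat background shows ringing — characteristic JPEG degradation.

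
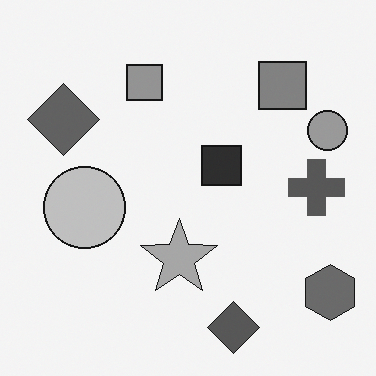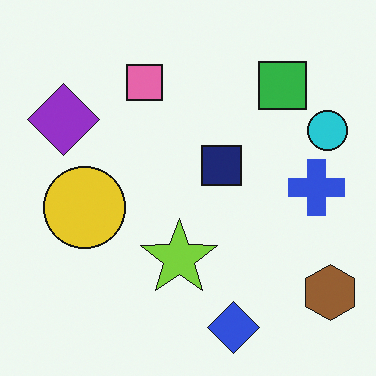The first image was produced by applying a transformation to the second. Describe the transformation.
Converted to grayscale.

All color is removed — every shape is now a shade of grey.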